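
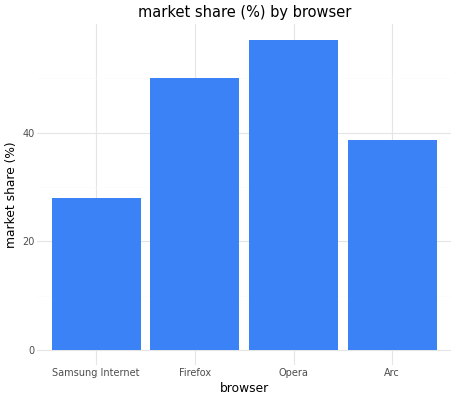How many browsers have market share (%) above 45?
Above 45: Firefox, Opera.

2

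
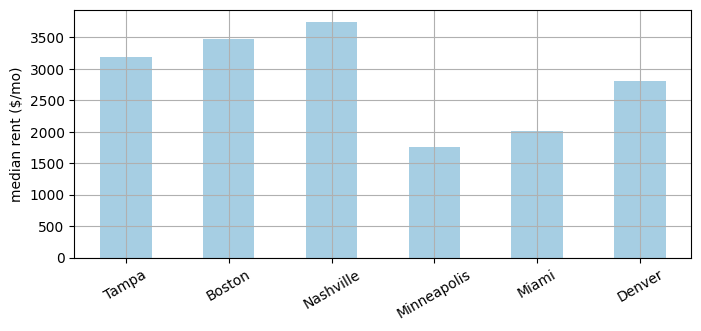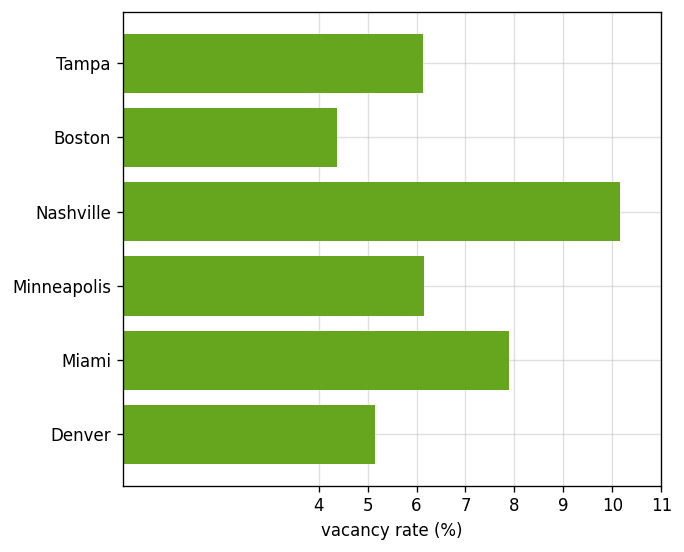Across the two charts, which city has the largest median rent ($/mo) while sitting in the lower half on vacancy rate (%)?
Chart 2 median vacancy rate (%) ≈ 6; below-median cities: Tampa, Boston, Denver. Among those, Boston has the highest median rent ($/mo) (≈ 3500).

Boston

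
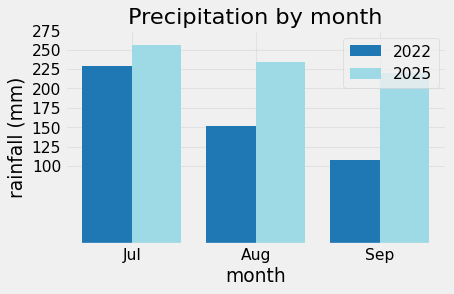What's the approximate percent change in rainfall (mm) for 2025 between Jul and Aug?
Jul ≈ 250, Aug ≈ 225; (225 − 250) / 250 ≈ -10%.

≈ -10%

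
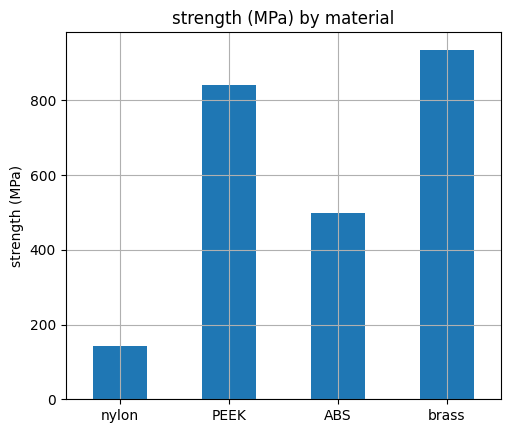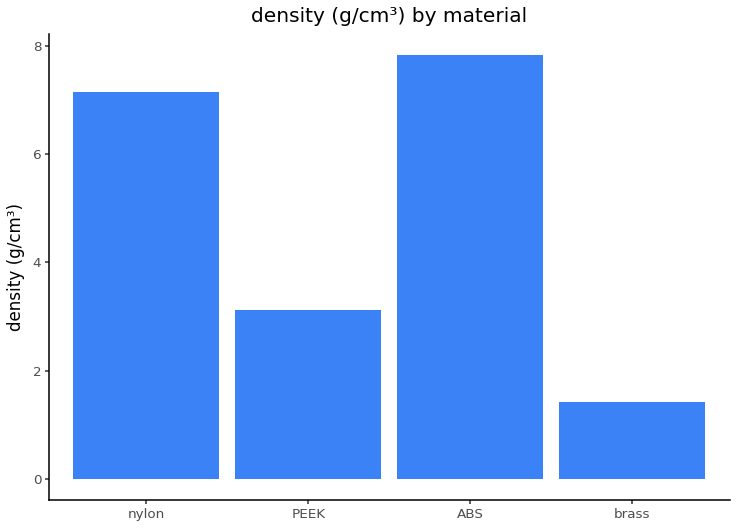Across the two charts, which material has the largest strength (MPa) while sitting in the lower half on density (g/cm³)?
brass

Chart 2 median density (g/cm³) ≈ 5; below-median materials: PEEK, brass. Among those, brass has the highest strength (MPa) (≈ 900).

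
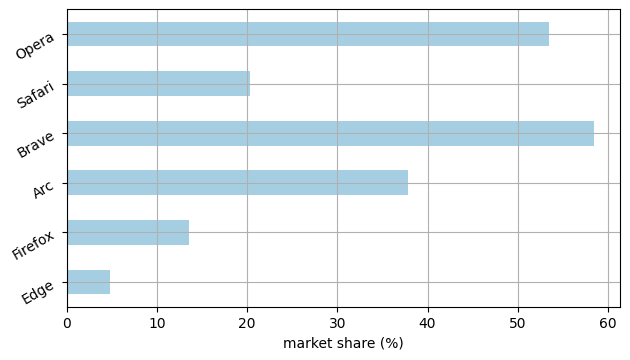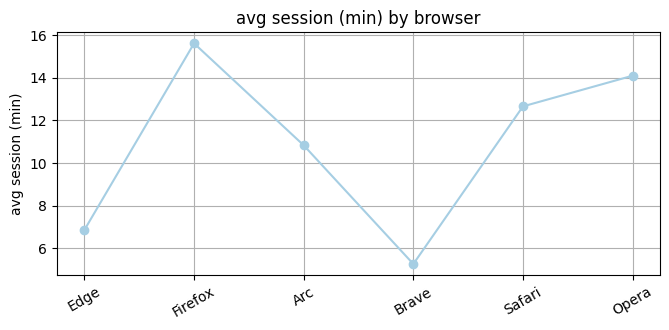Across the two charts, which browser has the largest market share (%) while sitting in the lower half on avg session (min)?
Brave

Chart 2 median avg session (min) ≈ 12; below-median browsers: Edge, Arc, Brave. Among those, Brave has the highest market share (%) (≈ 60).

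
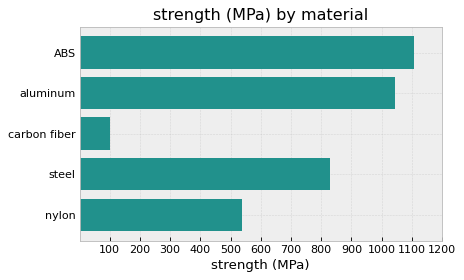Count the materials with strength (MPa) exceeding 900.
2

Above 900: ABS, aluminum.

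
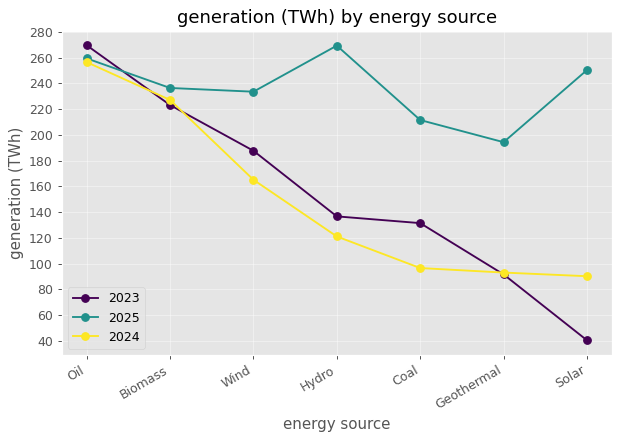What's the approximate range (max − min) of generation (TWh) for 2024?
≈ 160

Max Oil ≈ 260, min Solar ≈ 100; range ≈ 160.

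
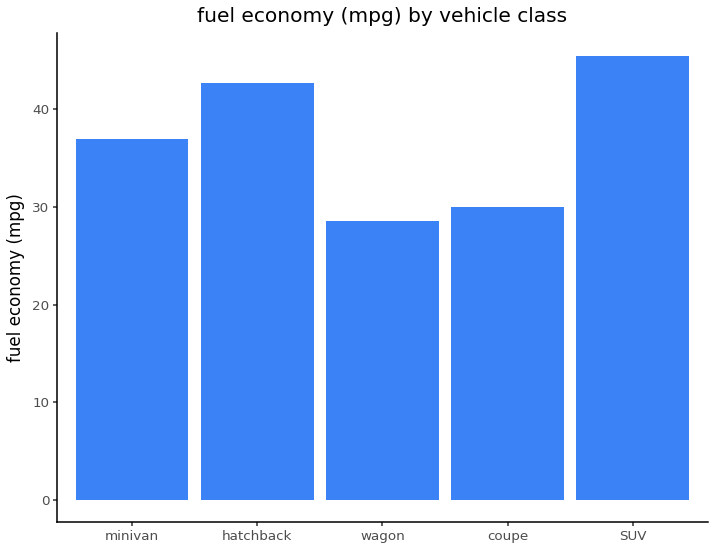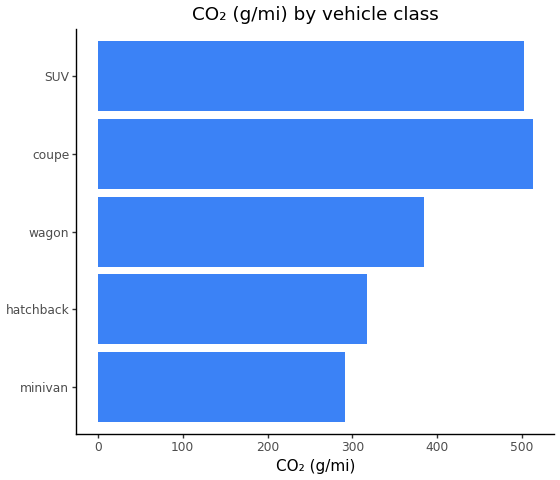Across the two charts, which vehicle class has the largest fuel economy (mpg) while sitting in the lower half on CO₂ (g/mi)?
Chart 2 median CO₂ (g/mi) ≈ 400; below-median vehicle classes: minivan, hatchback. Among those, hatchback has the highest fuel economy (mpg) (≈ 45).

hatchback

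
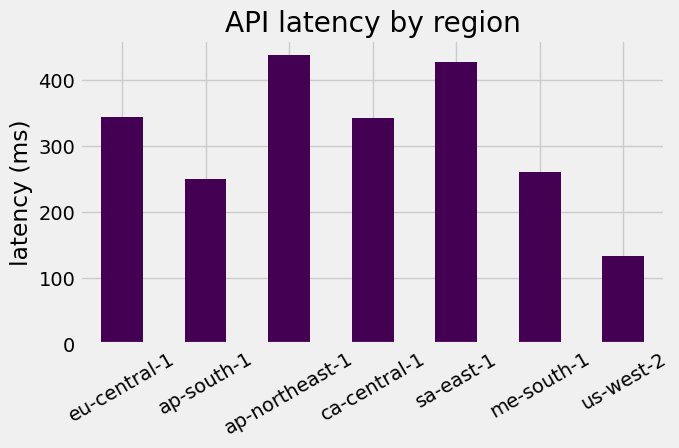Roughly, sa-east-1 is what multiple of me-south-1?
sa-east-1 ≈ 450, me-south-1 ≈ 250; 450/250 ≈ 1.8.

≈ 1.8×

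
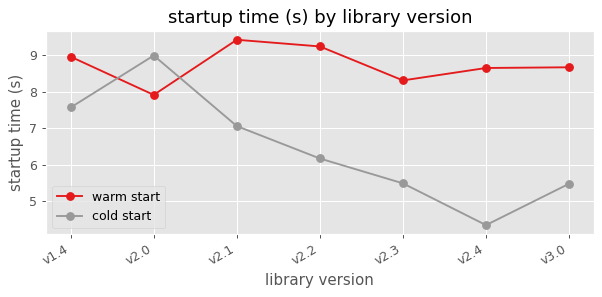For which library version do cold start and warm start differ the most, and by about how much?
v2.4, ≈ 4.0 s

v2.4: cold start ≈ 4.5, warm start ≈ 8.5 → gap ≈ 4.0. Next-largest (v3.0) is only ≈ 3.0.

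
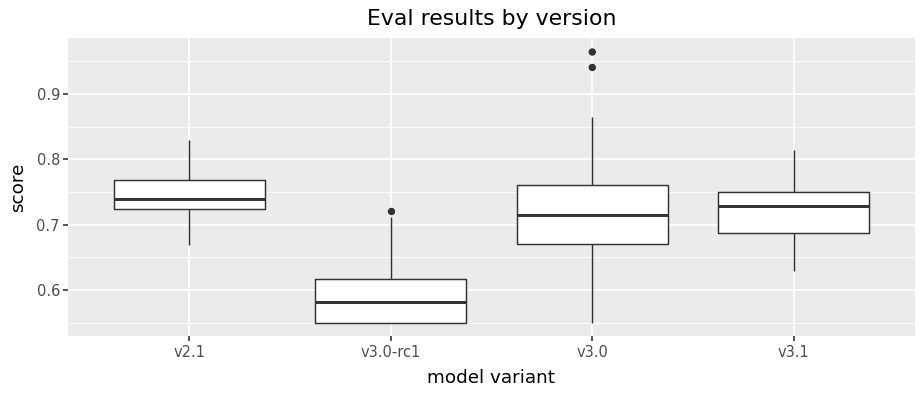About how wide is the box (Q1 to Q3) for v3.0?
Q3 ≈ 0.76, Q1 ≈ 0.68; IQR ≈ 0.08.

≈ 0.08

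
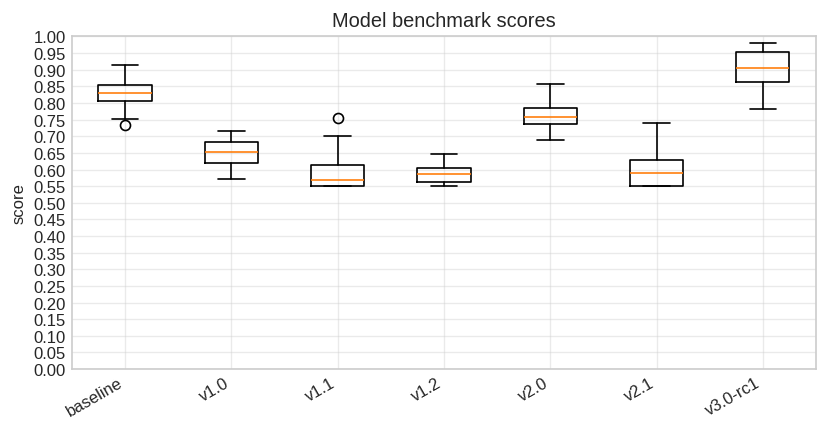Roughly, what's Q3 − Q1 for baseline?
Q3 ≈ 0.85, Q1 ≈ 0.80; IQR ≈ 0.05.

≈ 0.05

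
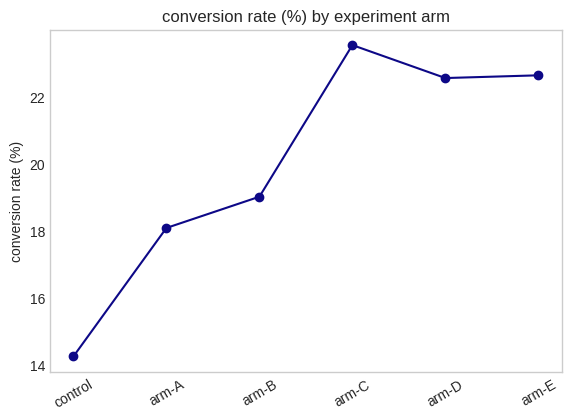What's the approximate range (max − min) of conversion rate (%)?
≈ 10

Max arm-C ≈ 24, min control ≈ 14; range ≈ 10.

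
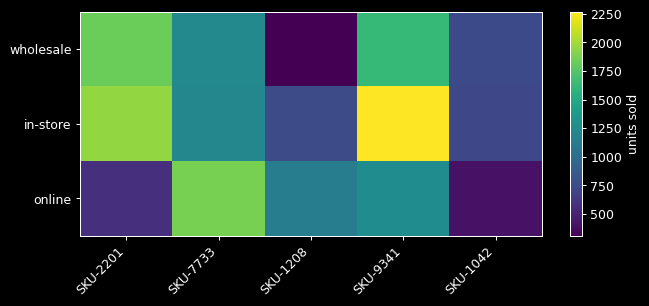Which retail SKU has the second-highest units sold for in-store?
SKU-2201

Top 3 for in-store: SKU-9341 ≈ 2200, SKU-2201 ≈ 2000, SKU-7733 ≈ 1200.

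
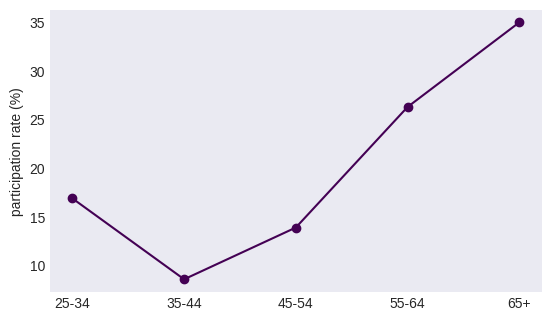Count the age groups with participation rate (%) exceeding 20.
2

Above 20: 55-64, 65+.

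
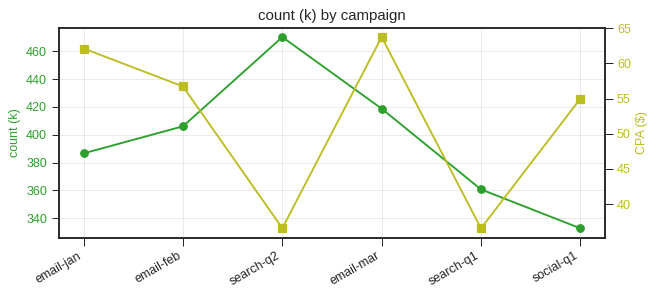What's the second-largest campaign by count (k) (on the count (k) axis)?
Top 3 (on the count (k) axis): search-q2 ≈ 480, email-mar ≈ 420, email-feb ≈ 400.

email-mar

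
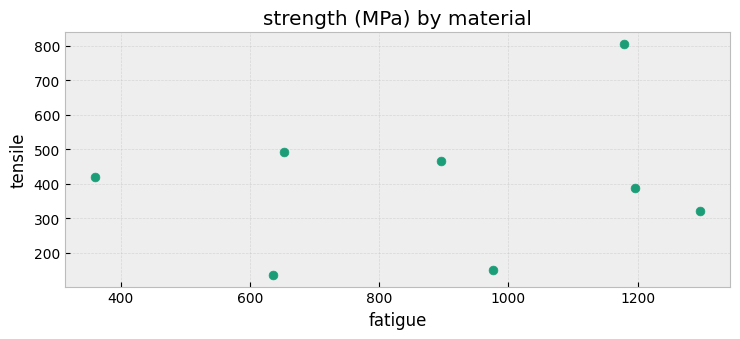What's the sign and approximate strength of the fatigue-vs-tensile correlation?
Points are roughly uncorrelated; weak (|r| ≈ 0.2).

no clear correlation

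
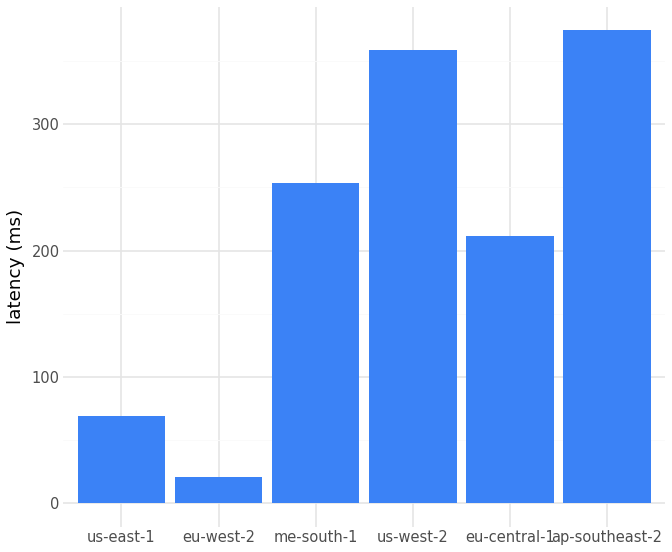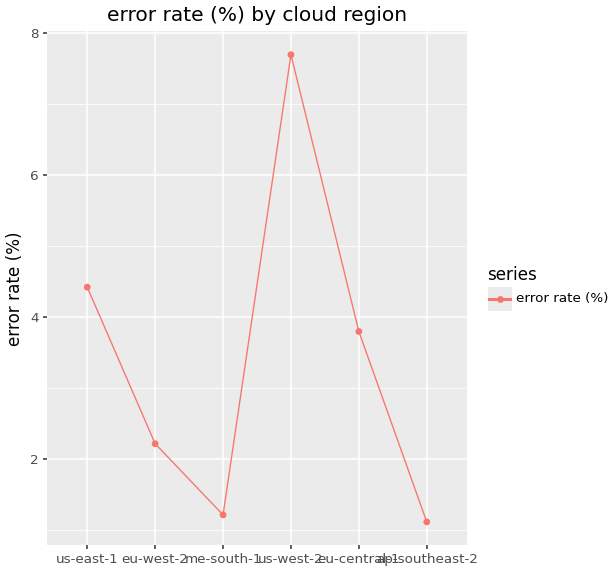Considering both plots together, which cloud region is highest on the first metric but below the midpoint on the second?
ap-southeast-2

Chart 2 median error rate (%) ≈ 3; below-median cloud regions: eu-west-2, me-south-1, ap-southeast-2. Among those, ap-southeast-2 has the highest latency (ms) (≈ 350).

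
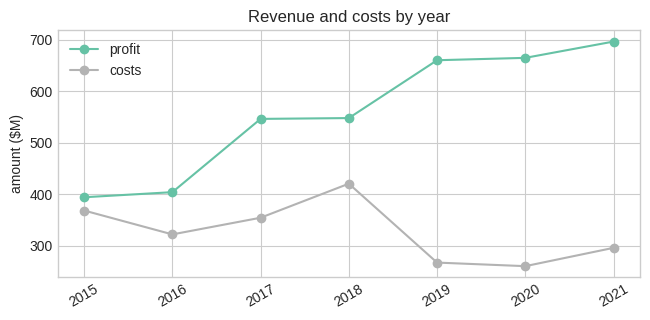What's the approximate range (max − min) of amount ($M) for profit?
≈ 300

Max 2021 ≈ 700, min 2015 ≈ 400; range ≈ 300.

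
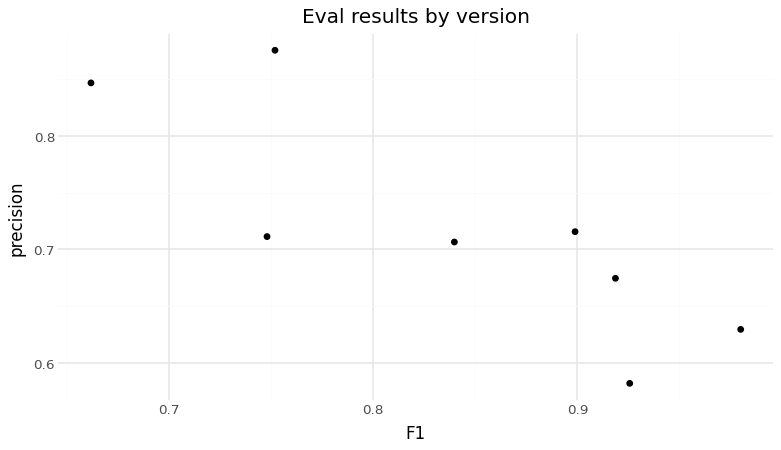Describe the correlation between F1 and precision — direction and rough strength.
negative, strong

Points are negatively correlated; strong (|r| ≈ 0.8).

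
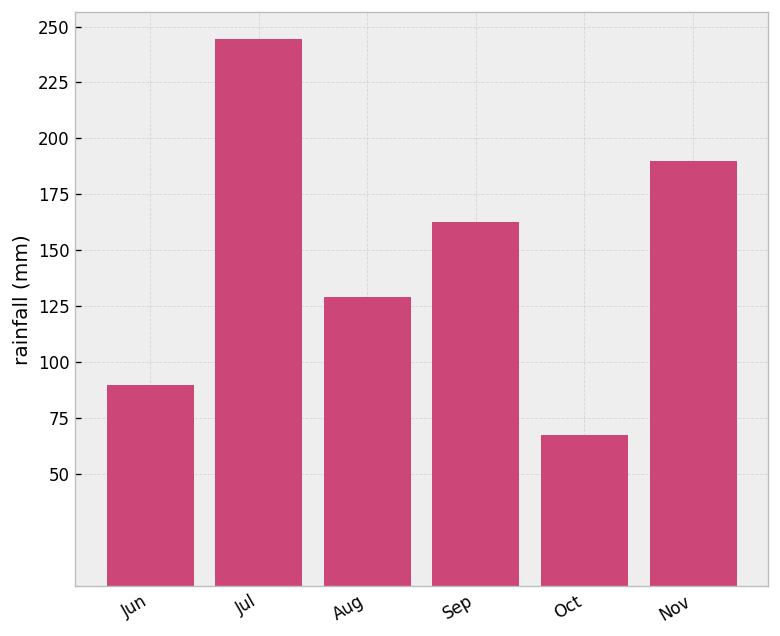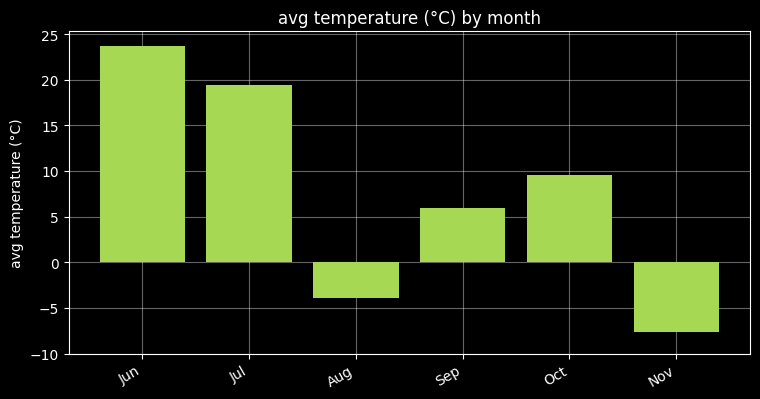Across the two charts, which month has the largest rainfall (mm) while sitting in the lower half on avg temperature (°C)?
Nov

Chart 2 median avg temperature (°C) ≈ 10; below-median months: Aug, Sep, Nov. Among those, Nov has the highest rainfall (mm) (≈ 200).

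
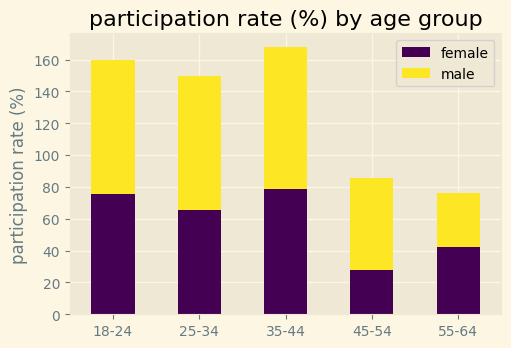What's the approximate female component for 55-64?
female top ≈ 40, bottom ≈ 0; segment ≈ 40.

≈ 40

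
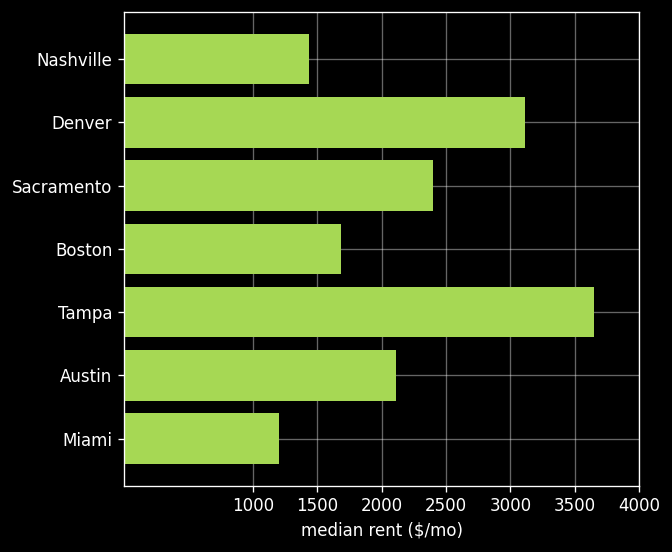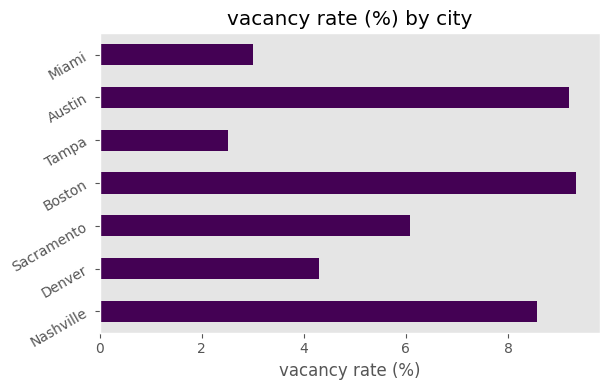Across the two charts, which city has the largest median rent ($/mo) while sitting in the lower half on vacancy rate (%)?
Tampa

Chart 2 median vacancy rate (%) ≈ 6; below-median cities: Denver, Tampa, Miami. Among those, Tampa has the highest median rent ($/mo) (≈ 3500).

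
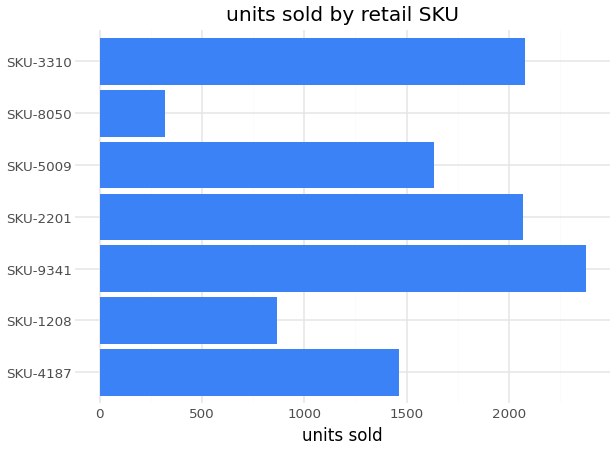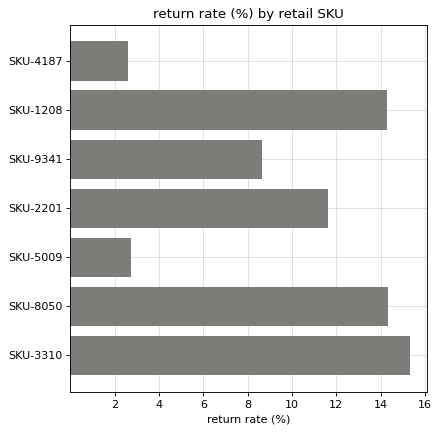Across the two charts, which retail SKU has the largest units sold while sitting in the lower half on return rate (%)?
Chart 2 median return rate (%) ≈ 12; below-median retail SKUs: SKU-4187, SKU-9341, SKU-5009. Among those, SKU-9341 has the highest units sold (≈ 2500).

SKU-9341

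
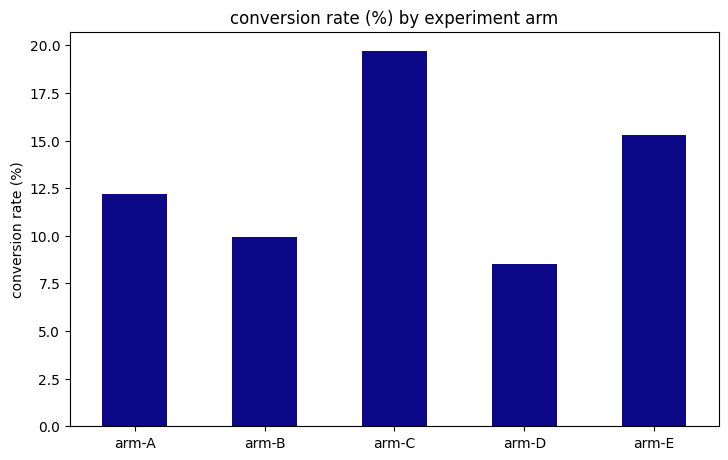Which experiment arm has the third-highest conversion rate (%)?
arm-A

Top 4: arm-C ≈ 20, arm-E ≈ 16, arm-A ≈ 12, arm-B ≈ 10.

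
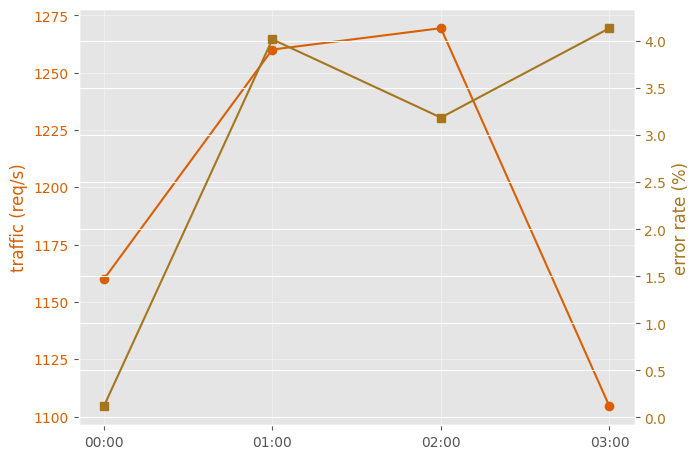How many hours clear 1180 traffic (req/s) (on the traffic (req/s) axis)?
2

Above 1180: 01:00, 02:00.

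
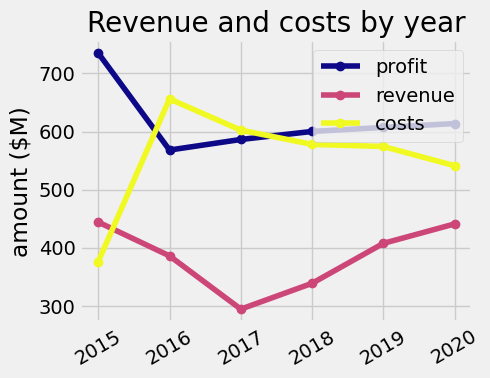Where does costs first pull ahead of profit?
2015: costs ≈ 400 vs profit ≈ 750 (not yet); 2016: costs ≈ 650 vs profit ≈ 550 (first crossover).

2016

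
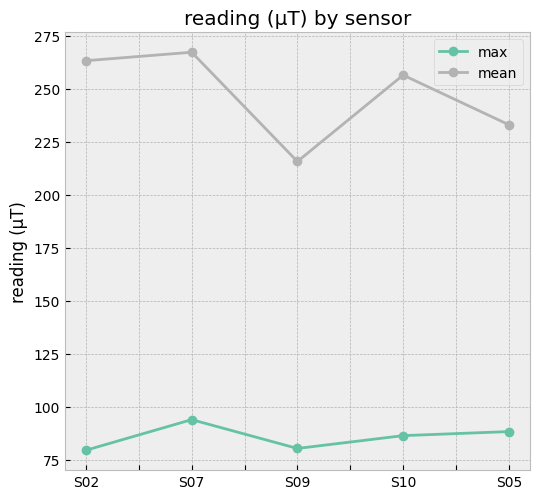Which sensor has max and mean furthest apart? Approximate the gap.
S02: max ≈ 80, mean ≈ 260 → gap ≈ 180. Next-largest (S07) is only ≈ 160.

S02, ≈ 180 µT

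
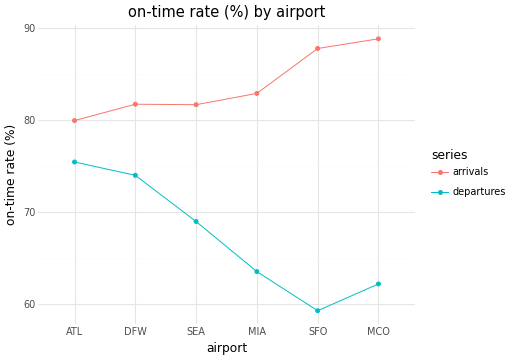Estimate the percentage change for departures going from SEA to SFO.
SEA ≈ 70, SFO ≈ 60; (60 − 70) / 70 ≈ -14.3%.

≈ -14.3%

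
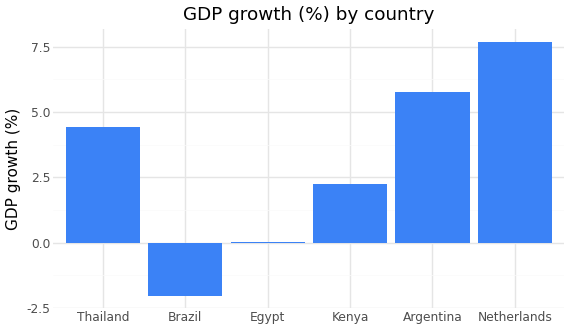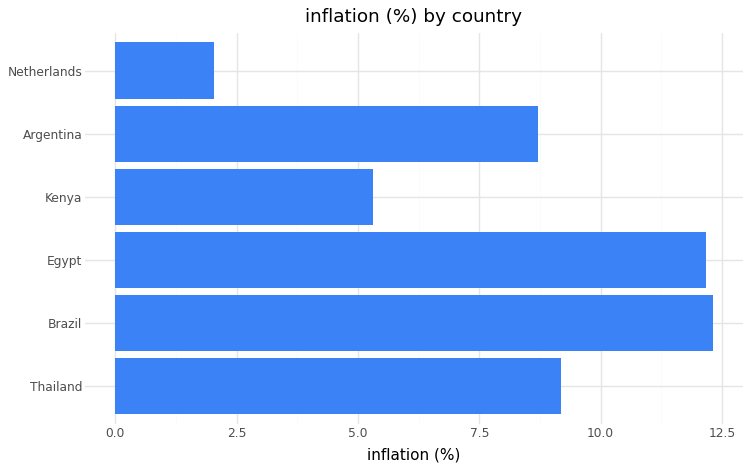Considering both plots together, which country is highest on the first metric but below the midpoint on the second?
Chart 2 median inflation (%) ≈ 8; below-median countries: Kenya, Argentina, Netherlands. Among those, Netherlands has the highest GDP growth (%) (≈ 8).

Netherlands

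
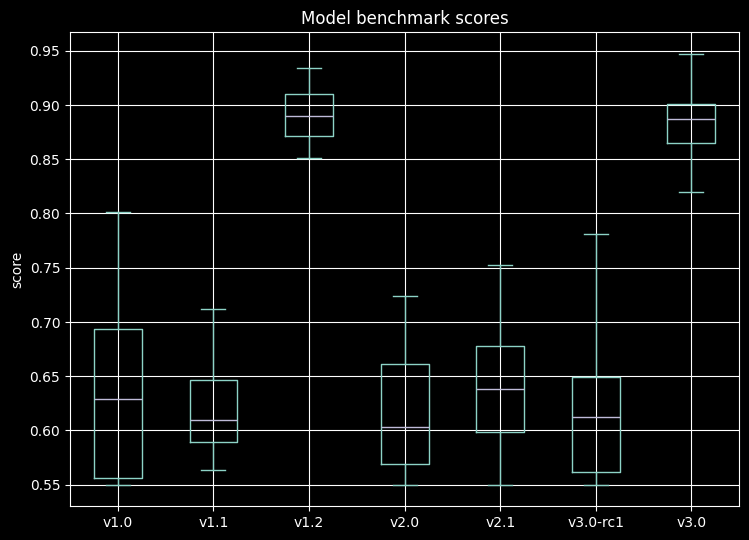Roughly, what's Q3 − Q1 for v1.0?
≈ 0.15

Q3 ≈ 0.70, Q1 ≈ 0.55; IQR ≈ 0.15.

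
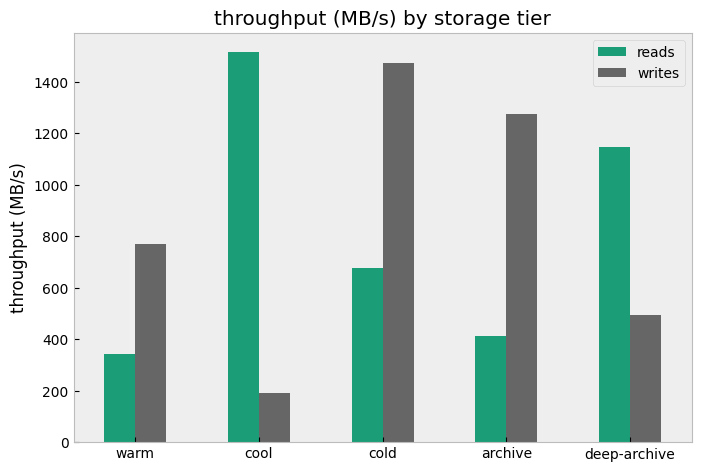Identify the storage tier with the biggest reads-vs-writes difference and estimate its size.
cool, ≈ 1400 MB/s

cool: reads ≈ 1600, writes ≈ 200 → gap ≈ 1400. Next-largest (archive) is only ≈ 800.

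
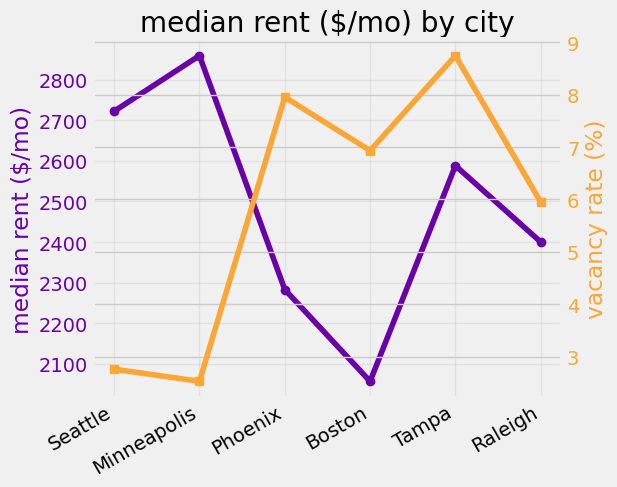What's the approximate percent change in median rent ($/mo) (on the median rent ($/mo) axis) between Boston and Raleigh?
≈ +14.3%

Boston ≈ 2100, Raleigh ≈ 2400; (2400 − 2100) / 2100 ≈ +14.3%.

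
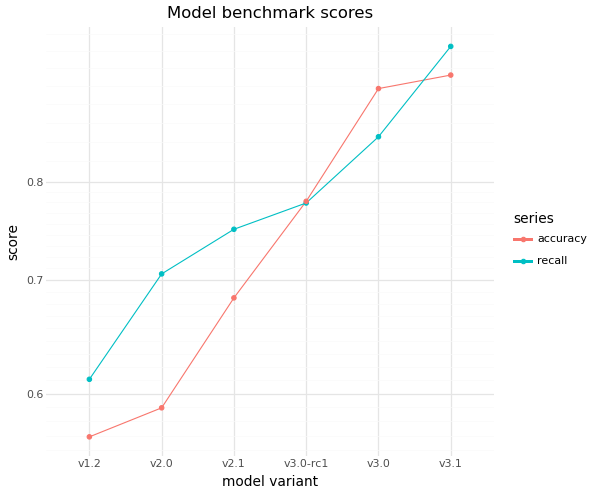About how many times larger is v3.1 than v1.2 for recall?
v3.1 ≈ 0.95, v1.2 ≈ 0.60; 0.95/0.60 ≈ 1.58.

≈ 1.58×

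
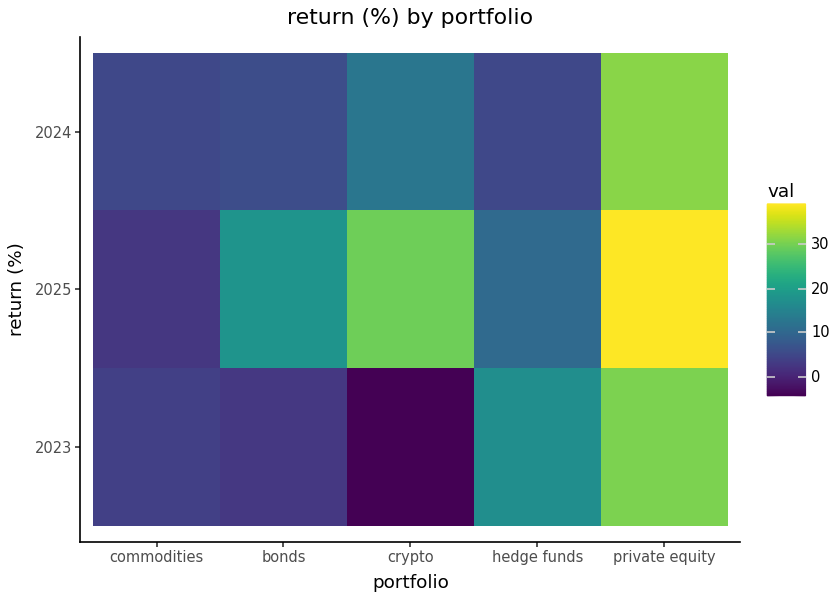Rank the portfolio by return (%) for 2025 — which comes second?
crypto

Top 3 for 2025: private equity ≈ 40, crypto ≈ 30, bonds ≈ 20.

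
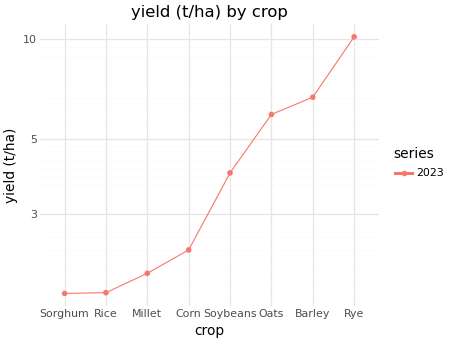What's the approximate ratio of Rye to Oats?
≈ 1.67×

Rye ≈ 10, Oats ≈ 6; 10/6 ≈ 1.67.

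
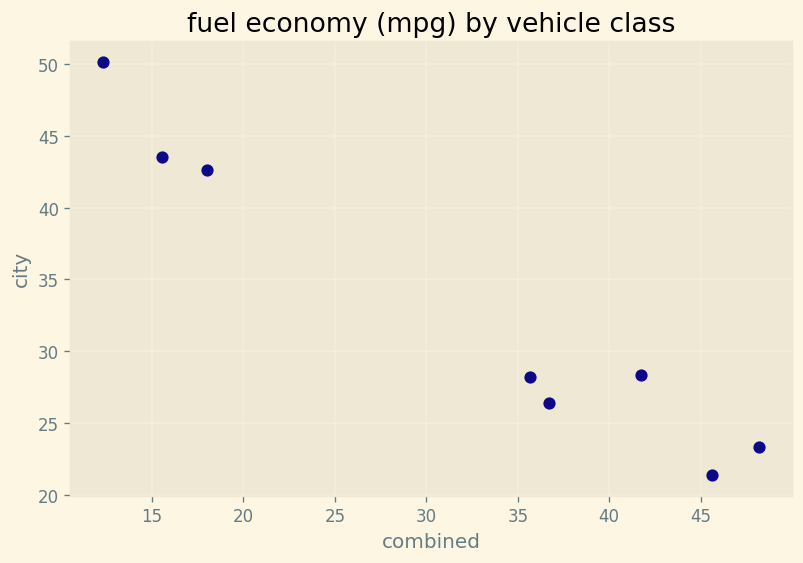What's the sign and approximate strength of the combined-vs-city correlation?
Points are negatively correlated; strong (|r| ≈ 1.0).

negative, strong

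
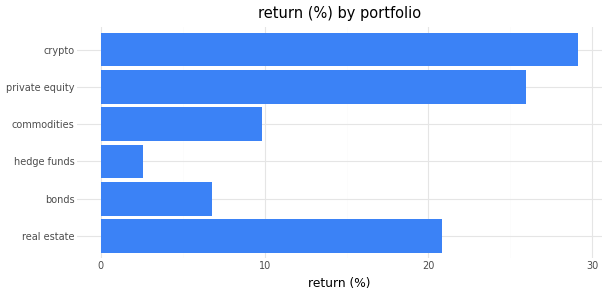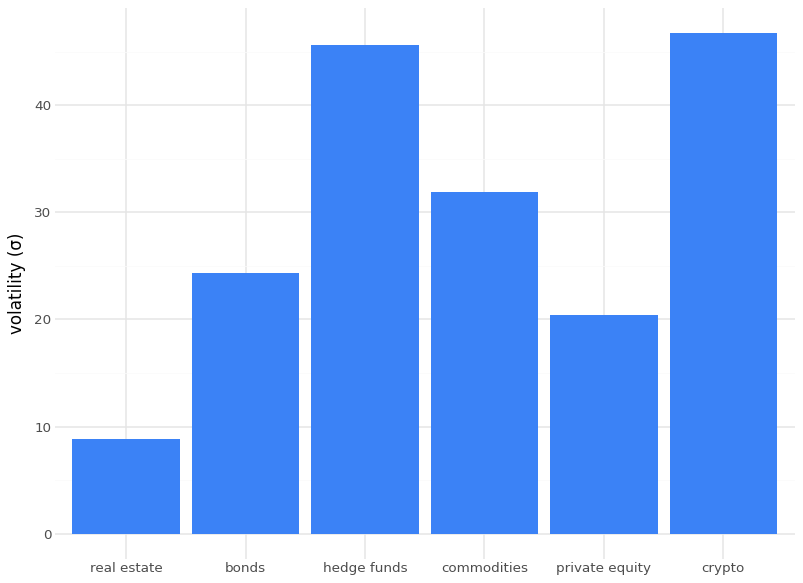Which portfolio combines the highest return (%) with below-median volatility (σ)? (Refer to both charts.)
private equity

Chart 2 median volatility (σ) ≈ 30; below-median portfolios: real estate, bonds, private equity. Among those, private equity has the highest return (%) (≈ 25).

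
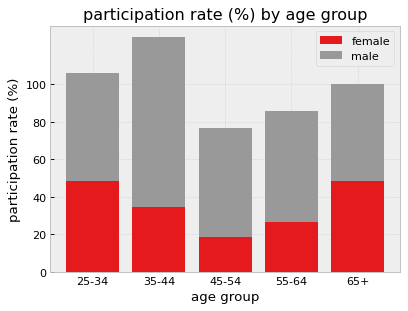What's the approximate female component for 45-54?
≈ 20

female top ≈ 20, bottom ≈ 0; segment ≈ 20.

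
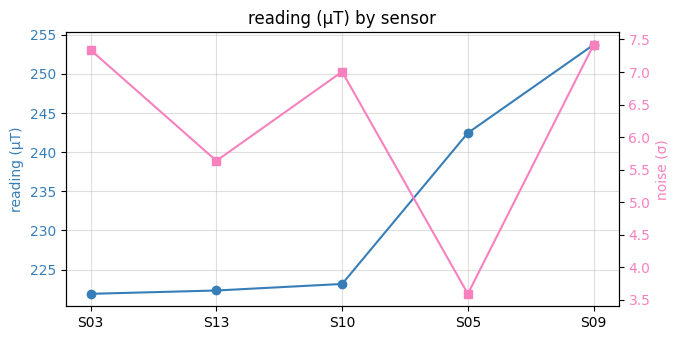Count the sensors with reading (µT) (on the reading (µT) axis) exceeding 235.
2

Above 235: S05, S09.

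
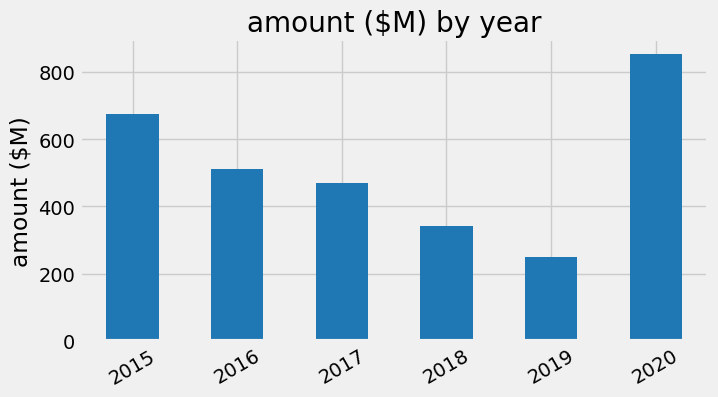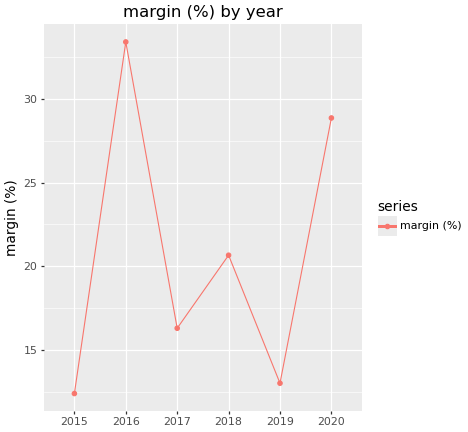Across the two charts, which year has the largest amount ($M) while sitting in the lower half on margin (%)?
Chart 2 median margin (%) ≈ 20; below-median years: 2015, 2017, 2019. Among those, 2015 has the highest amount ($M) (≈ 700).

2015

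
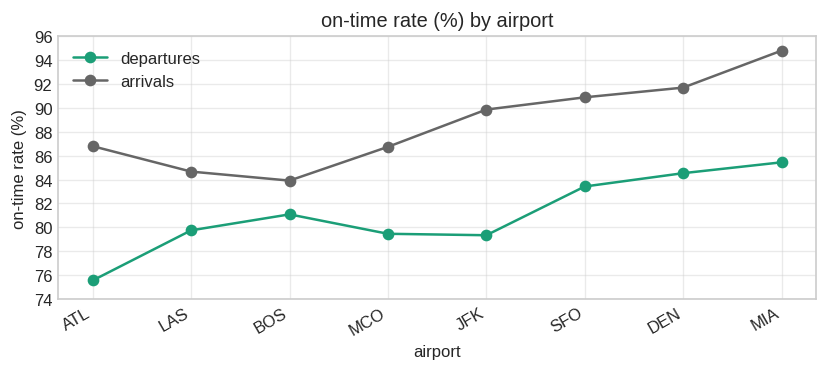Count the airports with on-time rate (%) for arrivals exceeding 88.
4

Above 88: JFK, SFO, DEN, MIA.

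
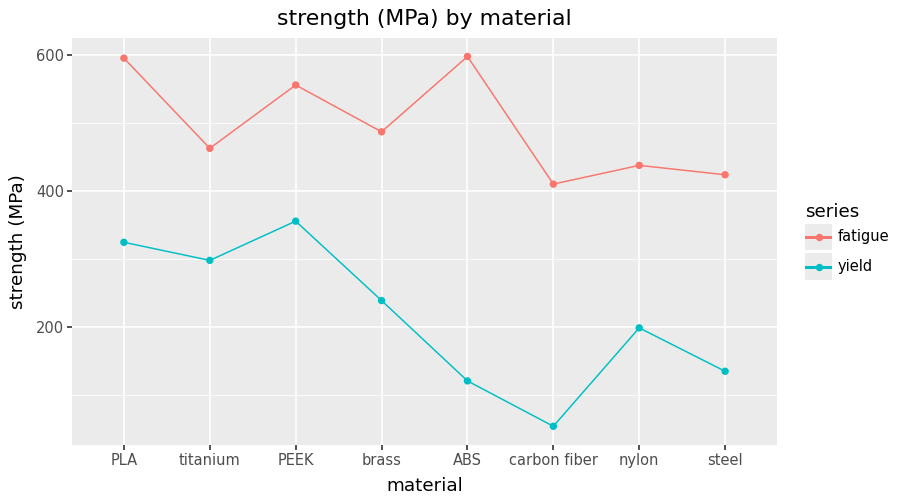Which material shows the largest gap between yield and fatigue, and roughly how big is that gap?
ABS: yield ≈ 100, fatigue ≈ 600 → gap ≈ 500. Next-largest (carbon fiber) is only ≈ 350.

ABS, ≈ 500 MPa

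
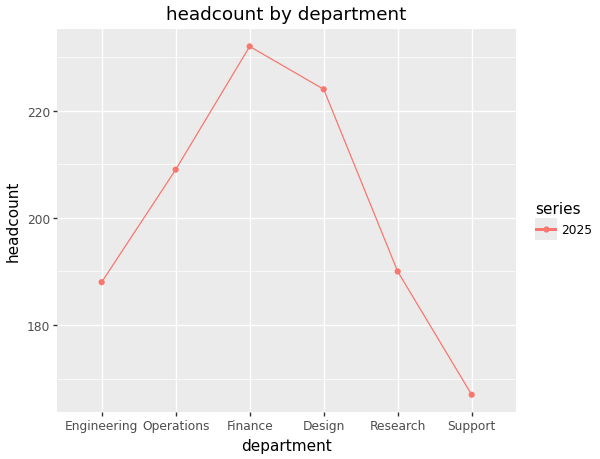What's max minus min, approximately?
≈ 60

Max Finance ≈ 230, min Support ≈ 170; range ≈ 60.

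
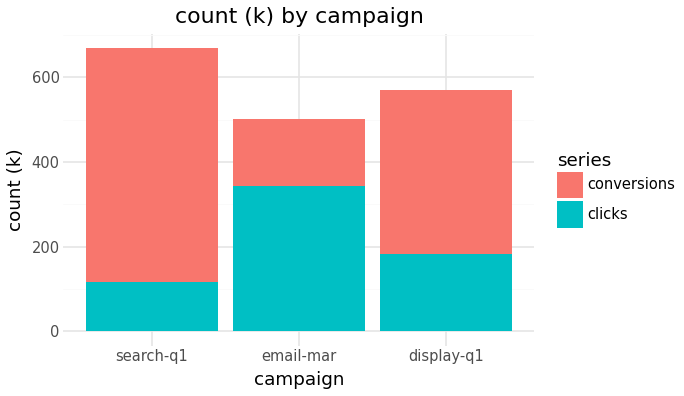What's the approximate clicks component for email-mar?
≈ 300

clicks top ≈ 300, bottom ≈ 0; segment ≈ 300.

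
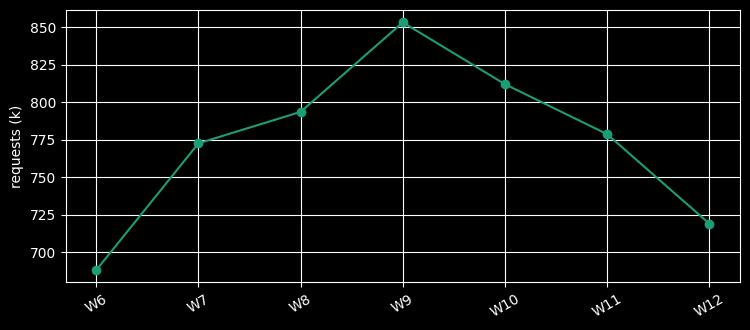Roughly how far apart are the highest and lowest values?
Max W9 ≈ 860, min W6 ≈ 680; range ≈ 180.

≈ 180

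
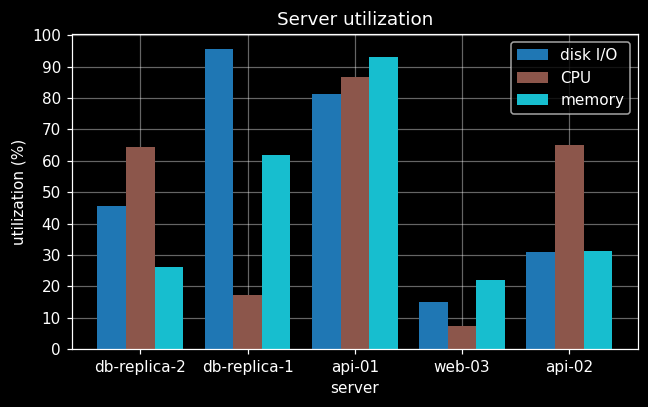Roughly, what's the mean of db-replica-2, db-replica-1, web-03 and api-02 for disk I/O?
(50 + 100 + 10 + 30) / 4 ≈ 48.

≈ 48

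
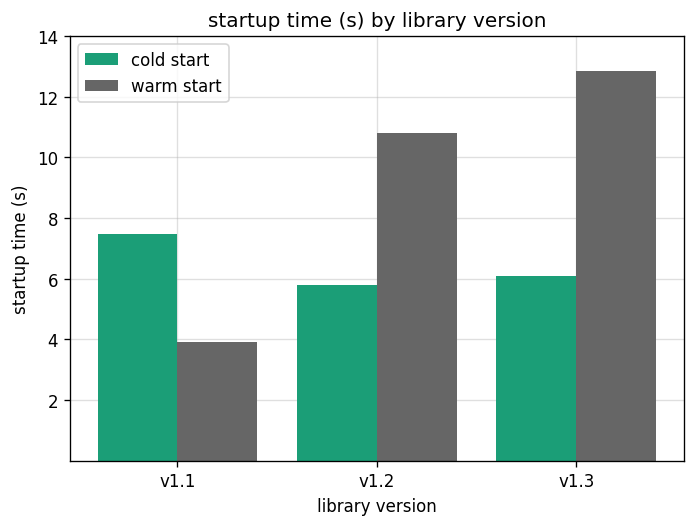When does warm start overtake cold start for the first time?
v1.1: warm start ≈ 4 vs cold start ≈ 8 (not yet); v1.2: warm start ≈ 10 vs cold start ≈ 6 (first crossover).

v1.2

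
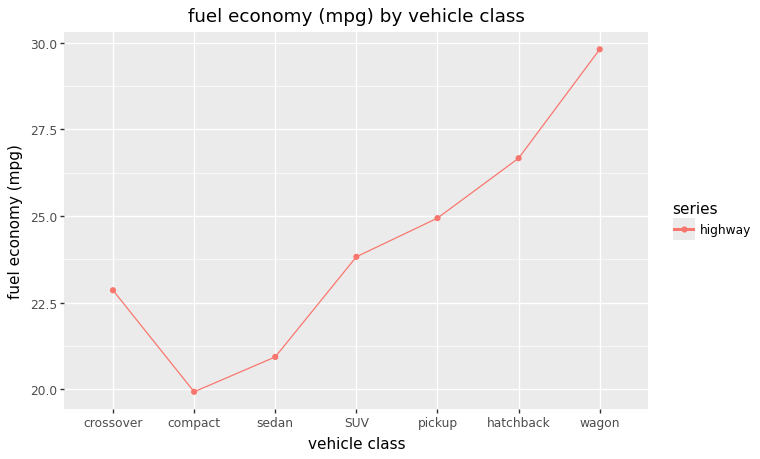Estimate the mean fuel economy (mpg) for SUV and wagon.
(24 + 30) / 2 ≈ 27.

≈ 27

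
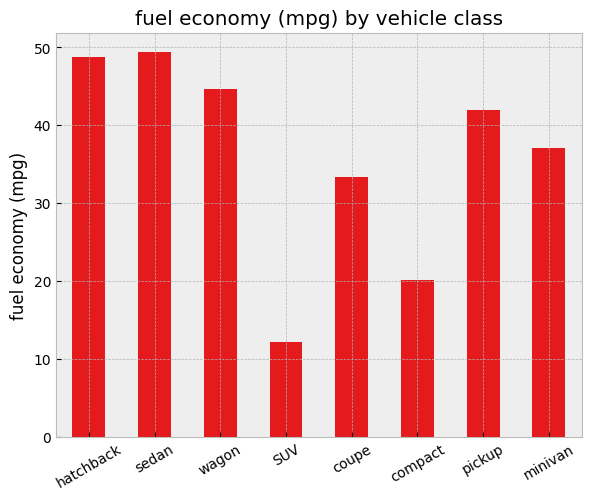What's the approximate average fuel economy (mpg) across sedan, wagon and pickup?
≈ 45

(50 + 45 + 40) / 3 ≈ 45.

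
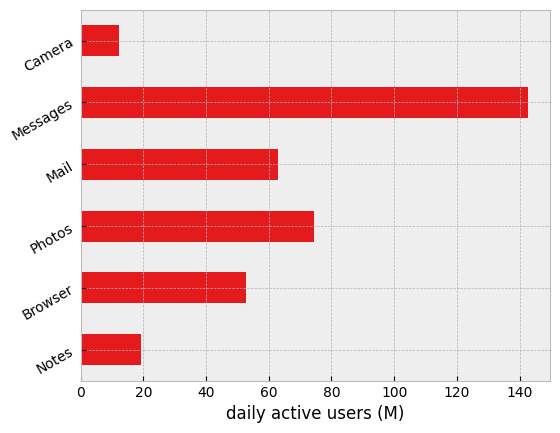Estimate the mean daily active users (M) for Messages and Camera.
(140 + 20) / 2 ≈ 80.

≈ 80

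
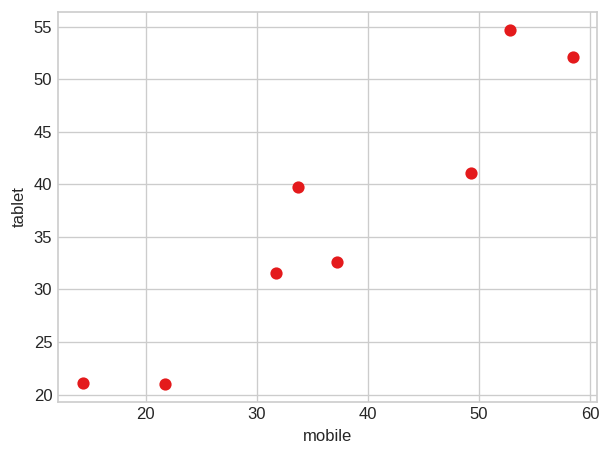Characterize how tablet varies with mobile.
Points are positively correlated; strong (|r| ≈ 0.9).

positive, strong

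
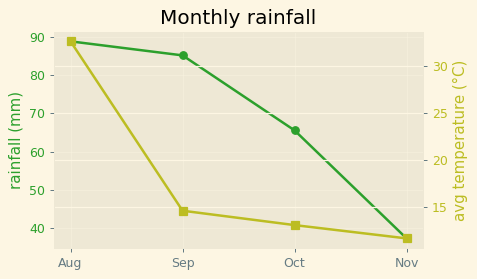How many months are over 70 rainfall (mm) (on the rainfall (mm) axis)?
2

Above 70: Aug, Sep.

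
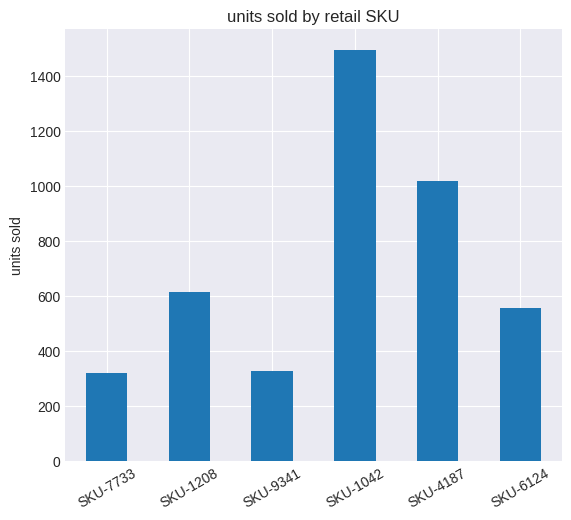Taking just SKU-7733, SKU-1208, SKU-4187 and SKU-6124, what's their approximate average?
(400 + 600 + 1000 + 600) / 4 ≈ 650.

≈ 650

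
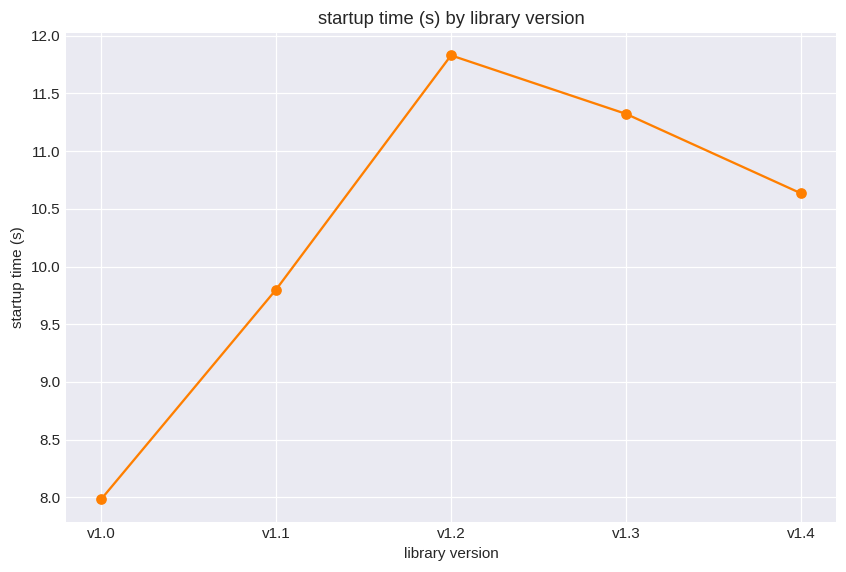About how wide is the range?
≈ 4.0

Max v1.2 ≈ 12.0, min v1.0 ≈ 8.0; range ≈ 4.0.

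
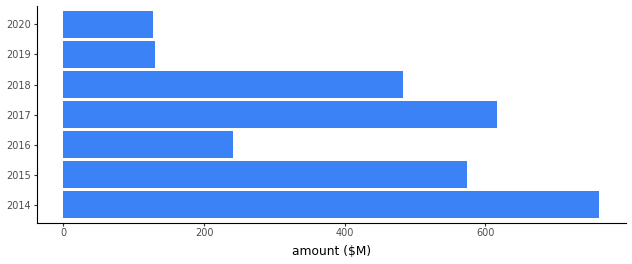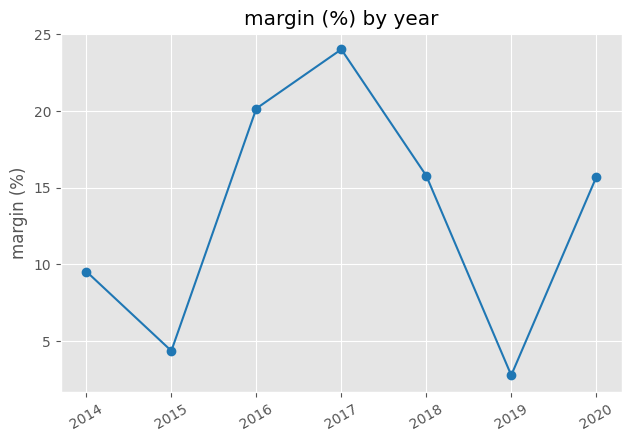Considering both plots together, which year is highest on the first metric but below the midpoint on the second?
2014

Chart 2 median margin (%) ≈ 15; below-median years: 2014, 2015, 2019. Among those, 2014 has the highest amount ($M) (≈ 800).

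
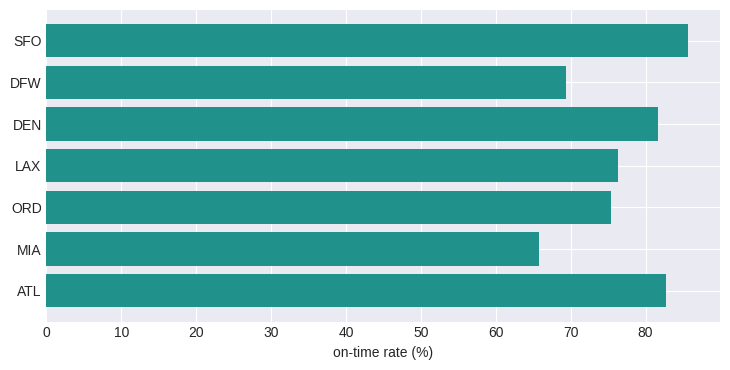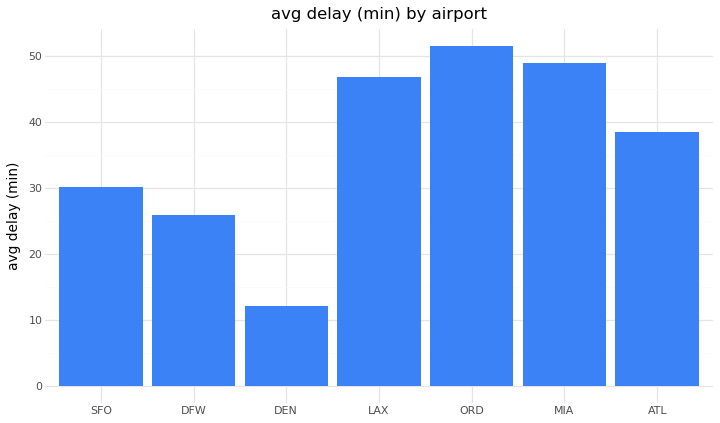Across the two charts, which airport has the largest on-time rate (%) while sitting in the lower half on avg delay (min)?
Chart 2 median avg delay (min) ≈ 40; below-median airports: SFO, DFW, DEN. Among those, SFO has the highest on-time rate (%) (≈ 90).

SFO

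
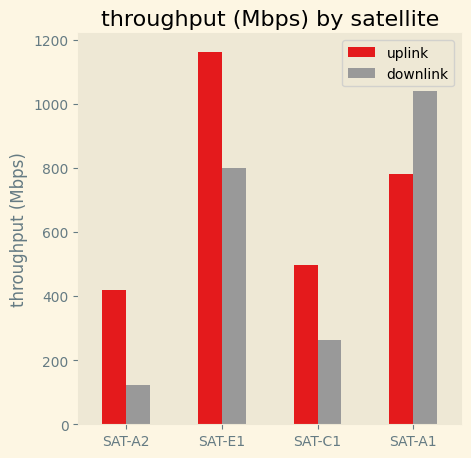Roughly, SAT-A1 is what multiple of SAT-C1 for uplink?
SAT-A1 ≈ 800, SAT-C1 ≈ 500; 800/500 ≈ 1.6.

≈ 1.6×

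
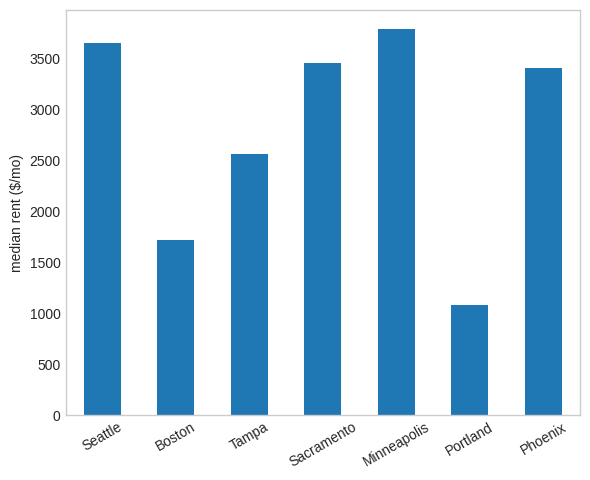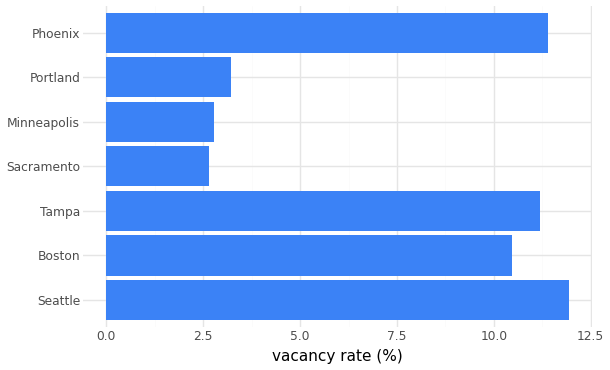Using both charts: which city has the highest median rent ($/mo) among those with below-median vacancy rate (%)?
Minneapolis

Chart 2 median vacancy rate (%) ≈ 10; below-median cities: Sacramento, Minneapolis, Portland. Among those, Minneapolis has the highest median rent ($/mo) (≈ 4000).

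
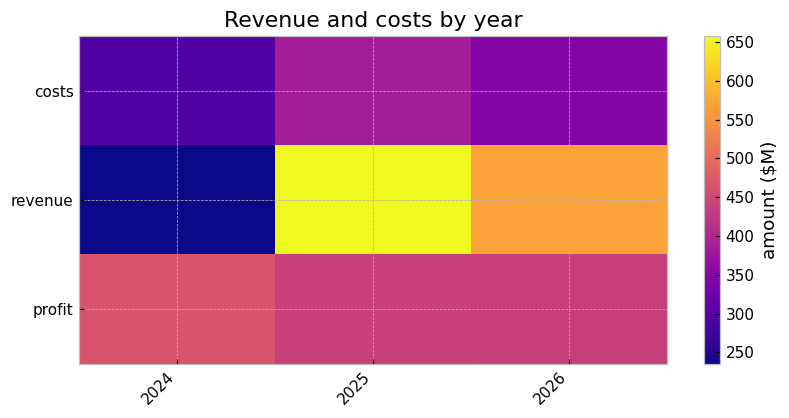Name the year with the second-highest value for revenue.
2026

Top 3 for revenue: 2025 ≈ 650, 2026 ≈ 550, 2024 ≈ 250.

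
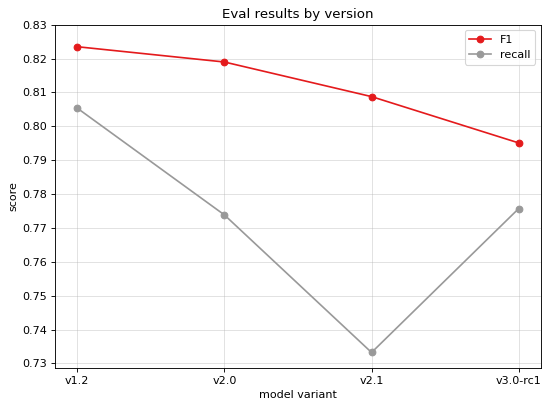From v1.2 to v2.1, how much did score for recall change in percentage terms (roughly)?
≈ -9.9%

v1.2 ≈ 0.81, v2.1 ≈ 0.73; (0.73 − 0.81) / 0.81 ≈ -9.9%.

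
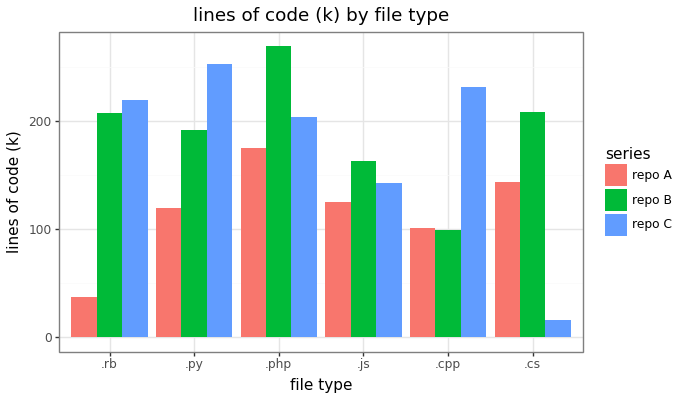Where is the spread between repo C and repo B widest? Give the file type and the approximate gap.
.cs, ≈ 175 k

.cs: repo C ≈ 25, repo B ≈ 200 → gap ≈ 175. Next-largest (.cpp) is only ≈ 125.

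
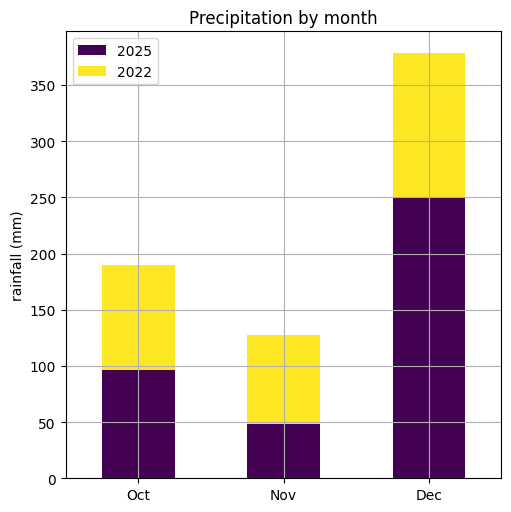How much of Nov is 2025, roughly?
2025 top ≈ 50, bottom ≈ 0; segment ≈ 50.

≈ 50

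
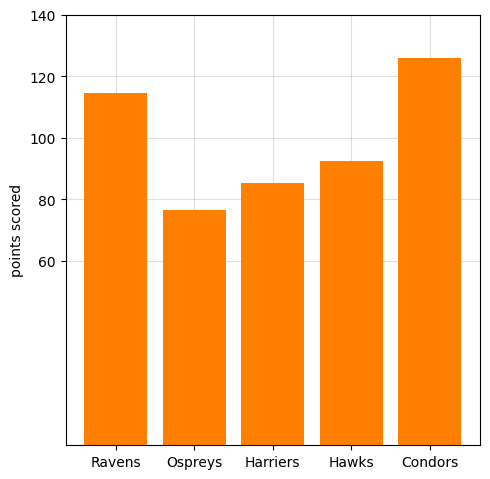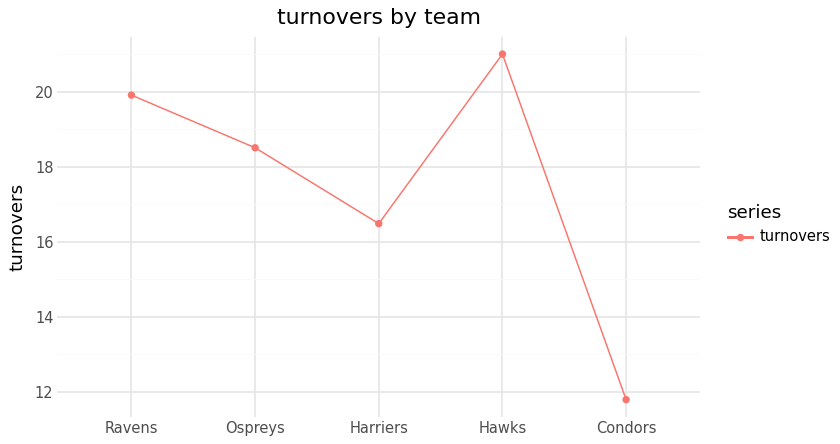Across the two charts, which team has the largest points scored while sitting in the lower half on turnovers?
Condors

Chart 2 median turnovers ≈ 18; below-median teams: Harriers, Condors. Among those, Condors has the highest points scored (≈ 120).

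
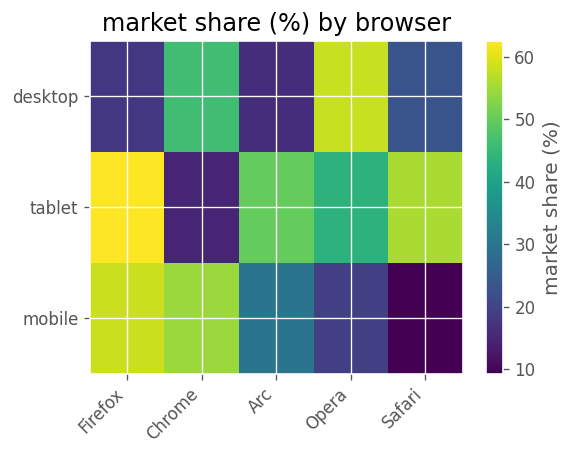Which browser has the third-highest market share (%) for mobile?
Arc

Top 4 for mobile: Firefox ≈ 60, Chrome ≈ 55, Arc ≈ 30, Opera ≈ 20.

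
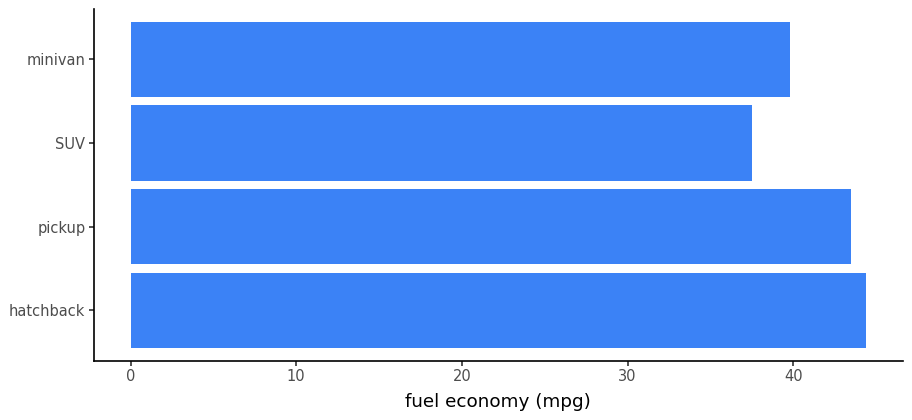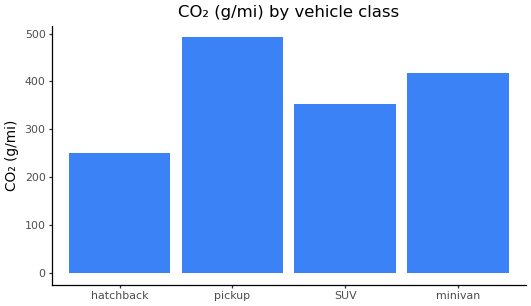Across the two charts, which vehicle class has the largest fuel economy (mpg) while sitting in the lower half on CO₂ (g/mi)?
Chart 2 median CO₂ (g/mi) ≈ 400; below-median vehicle classes: hatchback, SUV. Among those, hatchback has the highest fuel economy (mpg) (≈ 45).

hatchback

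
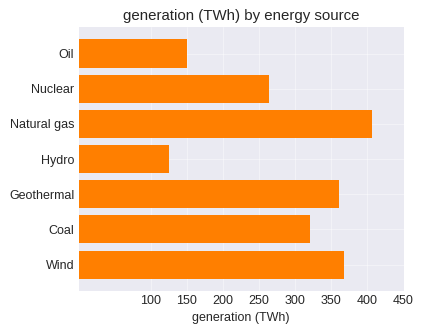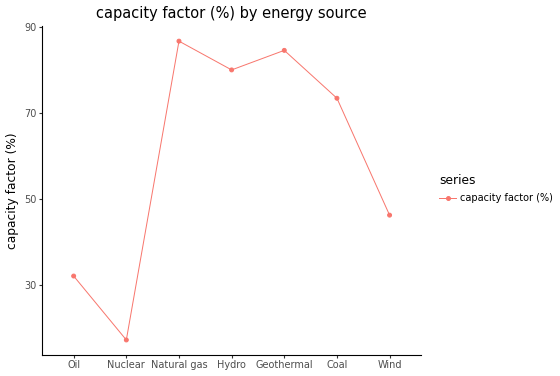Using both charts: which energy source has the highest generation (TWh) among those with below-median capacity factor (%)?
Chart 2 median capacity factor (%) ≈ 70; below-median energy sources: Oil, Nuclear, Wind. Among those, Wind has the highest generation (TWh) (≈ 350).

Wind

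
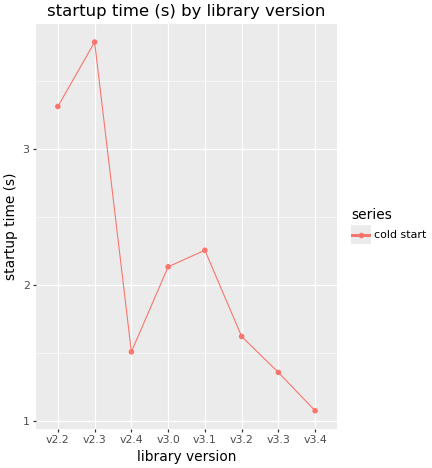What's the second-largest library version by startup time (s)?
Top 3: v2.3 ≈ 4.0, v2.2 ≈ 3.5, v3.1 ≈ 2.5.

v2.2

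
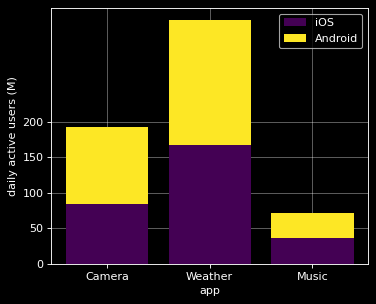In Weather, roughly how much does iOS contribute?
≈ 150

iOS top ≈ 150, bottom ≈ 0; segment ≈ 150.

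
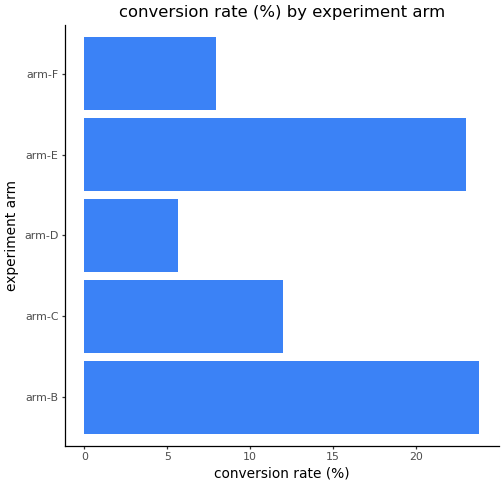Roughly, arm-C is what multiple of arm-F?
arm-C ≈ 12, arm-F ≈ 8; 12/8 ≈ 1.5.

≈ 1.5×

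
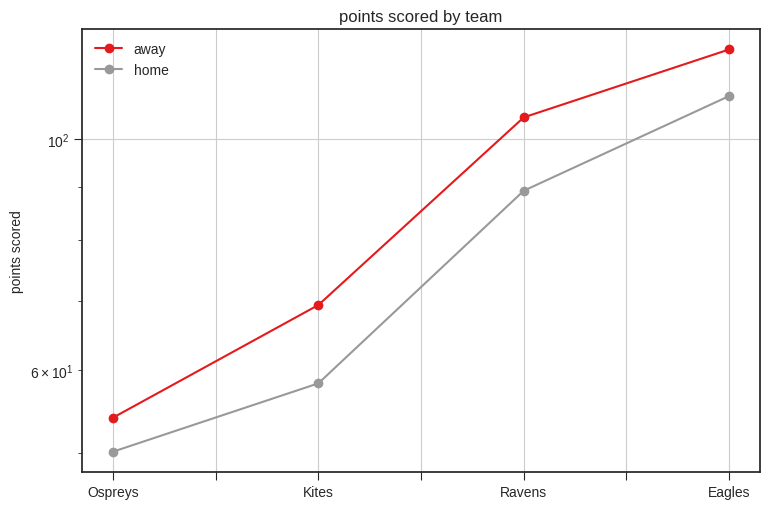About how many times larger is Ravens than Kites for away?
≈ 1.43×

Ravens ≈ 100, Kites ≈ 70; 100/70 ≈ 1.43.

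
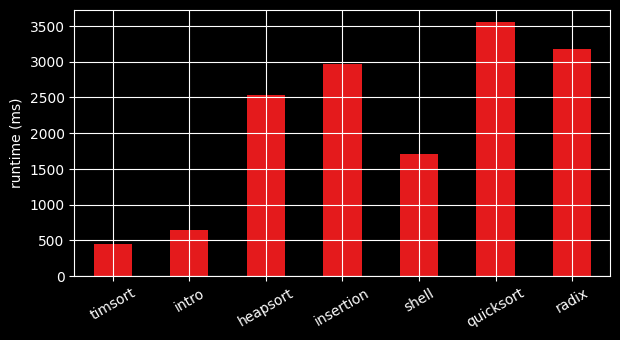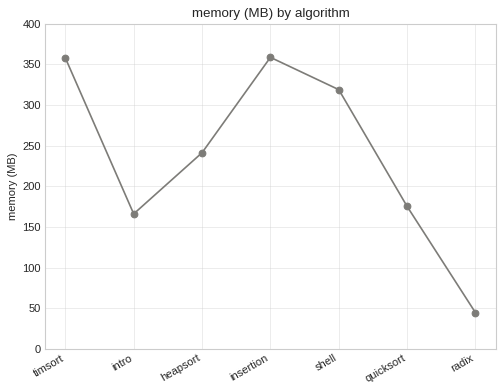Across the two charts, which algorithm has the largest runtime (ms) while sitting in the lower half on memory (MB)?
Chart 2 median memory (MB) ≈ 250; below-median algorithms: intro, quicksort, radix. Among those, quicksort has the highest runtime (ms) (≈ 3500).

quicksort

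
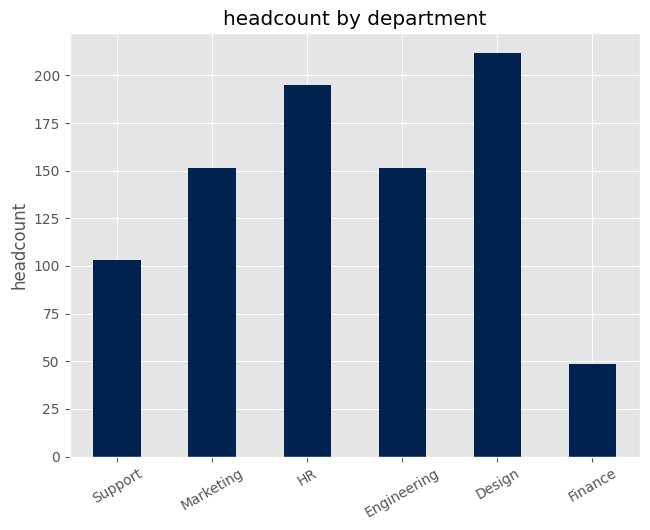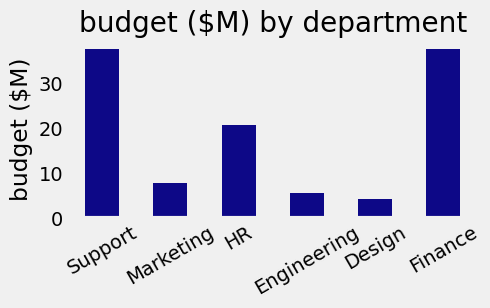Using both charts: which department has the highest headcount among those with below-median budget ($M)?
Design

Chart 2 median budget ($M) ≈ 15; below-median departments: Marketing, Engineering, Design. Among those, Design has the highest headcount (≈ 220).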